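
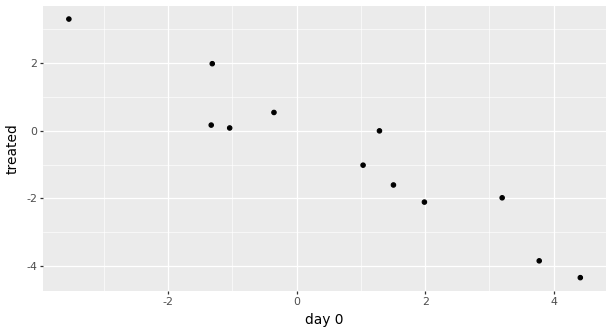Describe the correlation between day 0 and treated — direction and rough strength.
Points are negatively correlated; strong (|r| ≈ 1.0).

negative, strong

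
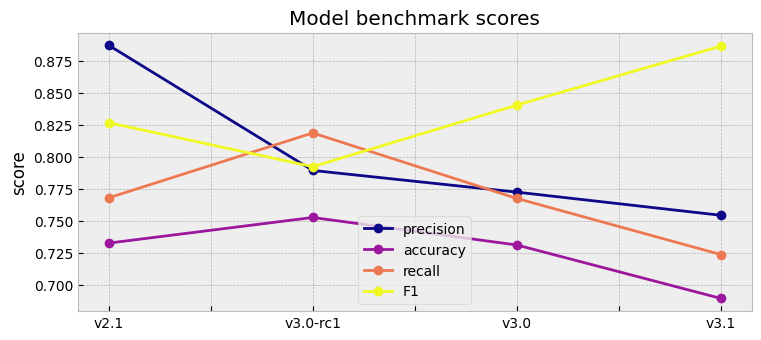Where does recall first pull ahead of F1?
v2.1: recall ≈ 0.76 vs F1 ≈ 0.82 (not yet); v3.0-rc1: recall ≈ 0.82 vs F1 ≈ 0.80 (first crossover).

v3.0-rc1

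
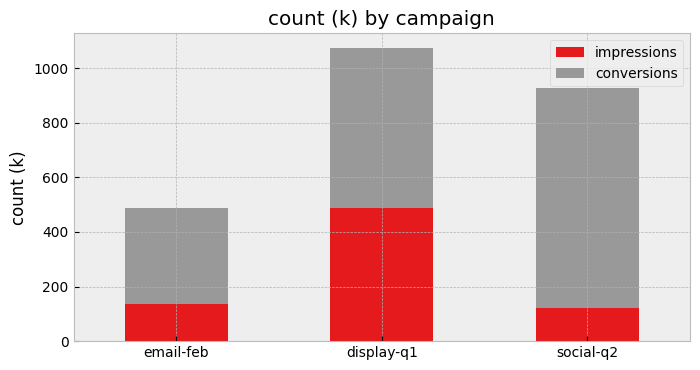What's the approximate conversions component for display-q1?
conversions top ≈ 1100, bottom ≈ 500; segment ≈ 600.

≈ 600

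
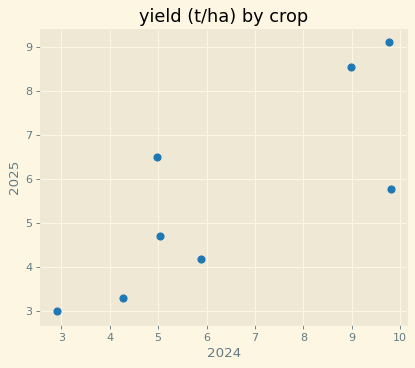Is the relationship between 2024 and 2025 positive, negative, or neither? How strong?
positive, strong

Points are positively correlated; strong (|r| ≈ 0.8).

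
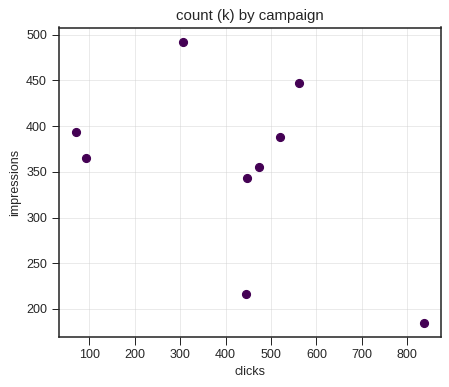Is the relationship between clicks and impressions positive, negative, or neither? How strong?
negative, moderate

Points are negatively correlated; moderate (|r| ≈ 0.5).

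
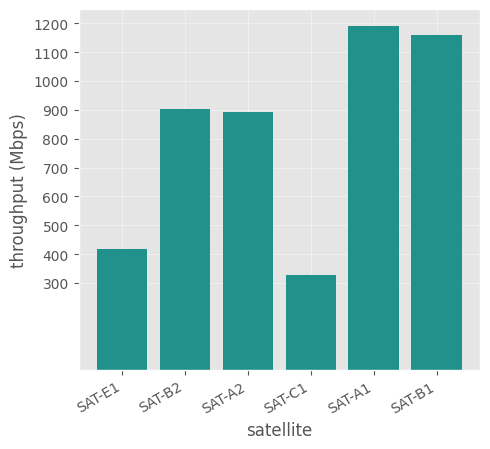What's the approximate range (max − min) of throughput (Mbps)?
Max SAT-A1 ≈ 1200, min SAT-C1 ≈ 300; range ≈ 900.

≈ 900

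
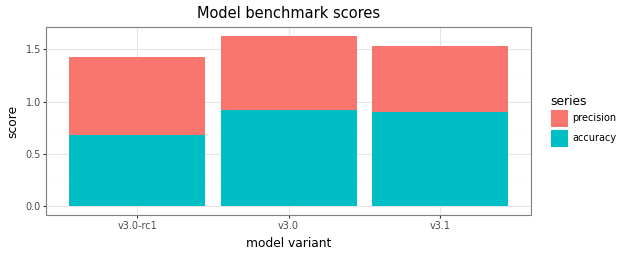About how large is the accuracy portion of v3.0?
accuracy top ≈ 1.0, bottom ≈ 0.0; segment ≈ 1.0.

≈ 1.0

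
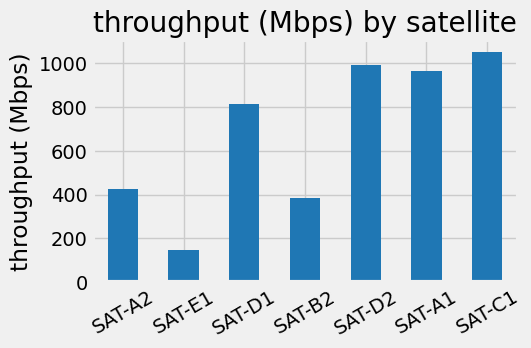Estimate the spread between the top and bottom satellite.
≈ 1000

Max SAT-C1 ≈ 1100, min SAT-E1 ≈ 100; range ≈ 1000.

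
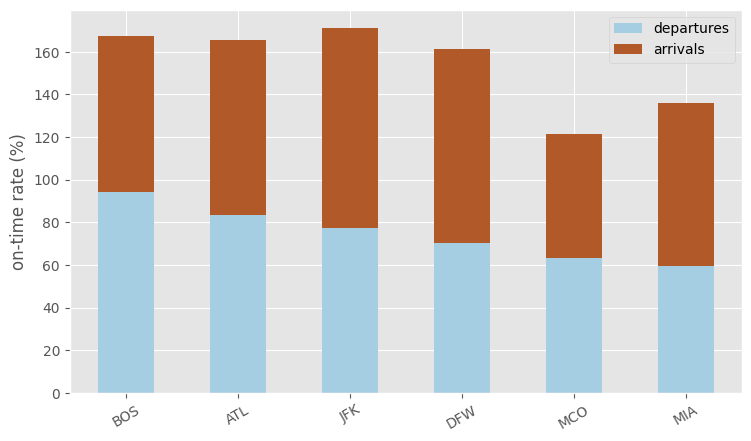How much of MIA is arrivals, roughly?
≈ 80

arrivals top ≈ 140, bottom ≈ 60; segment ≈ 80.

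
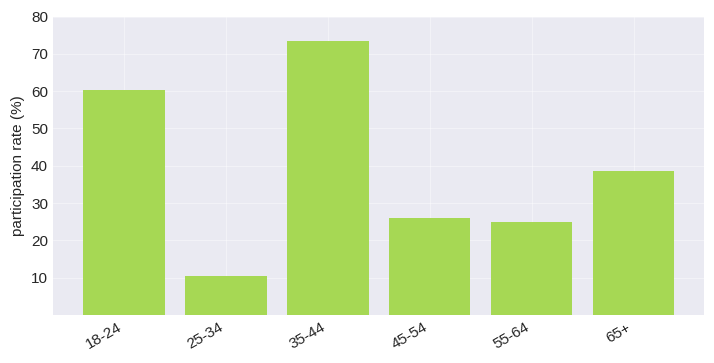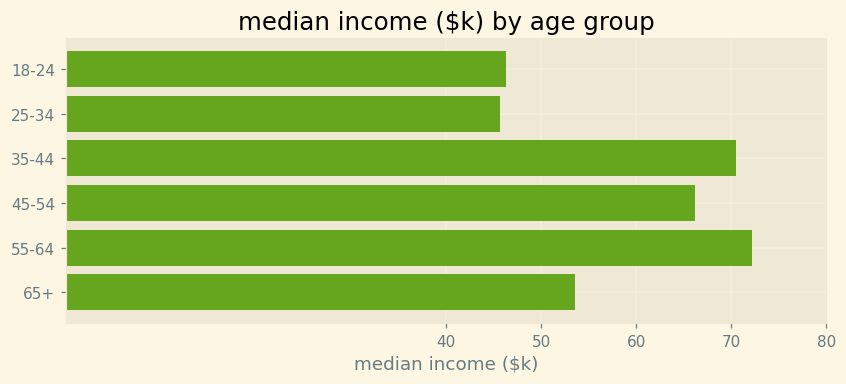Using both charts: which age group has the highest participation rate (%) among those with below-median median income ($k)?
18-24

Chart 2 median median income ($k) ≈ 60; below-median age groups: 18-24, 25-34, 65+. Among those, 18-24 has the highest participation rate (%) (≈ 60).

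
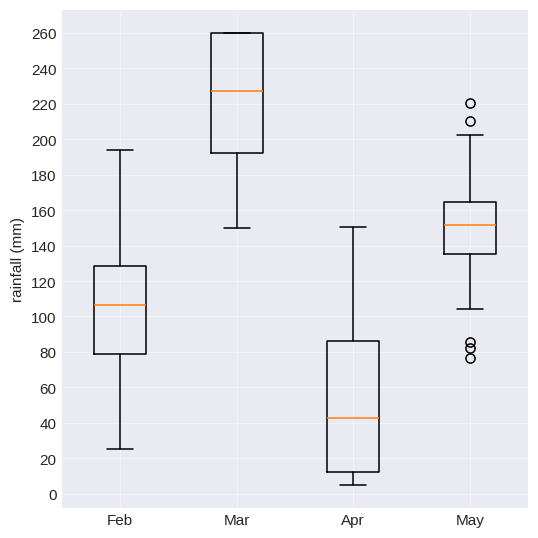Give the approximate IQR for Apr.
Q3 ≈ 80, Q1 ≈ 20; IQR ≈ 60.

≈ 60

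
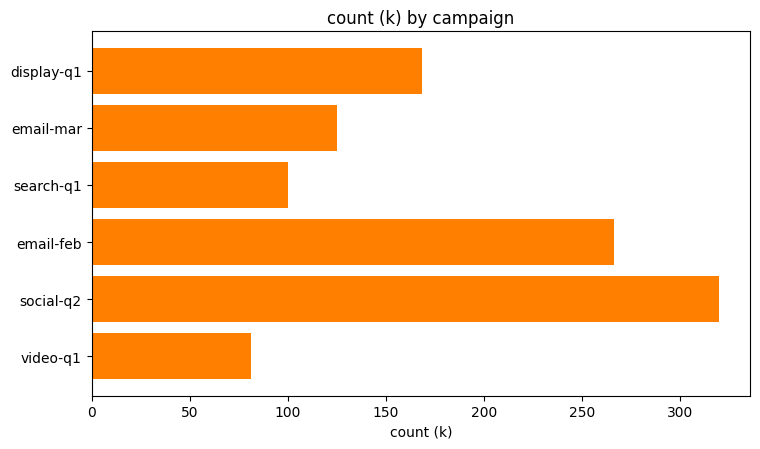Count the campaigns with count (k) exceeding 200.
Above 200: email-feb, social-q2.

2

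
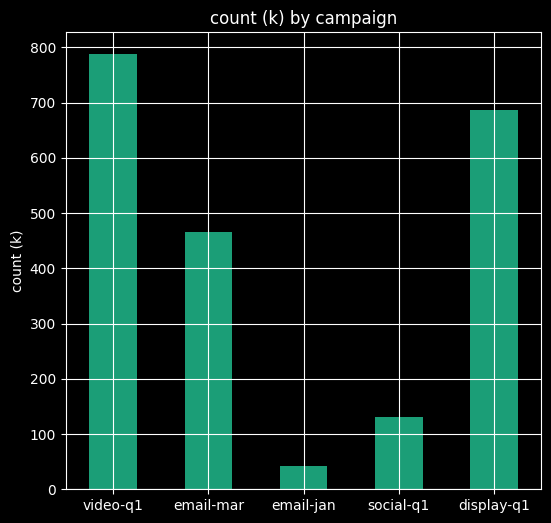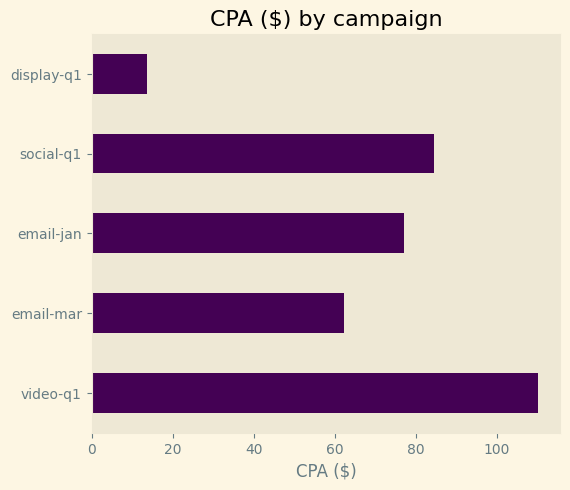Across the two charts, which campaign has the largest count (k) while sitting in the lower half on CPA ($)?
display-q1

Chart 2 median CPA ($) ≈ 80; below-median campaigns: email-mar, display-q1. Among those, display-q1 has the highest count (k) (≈ 700).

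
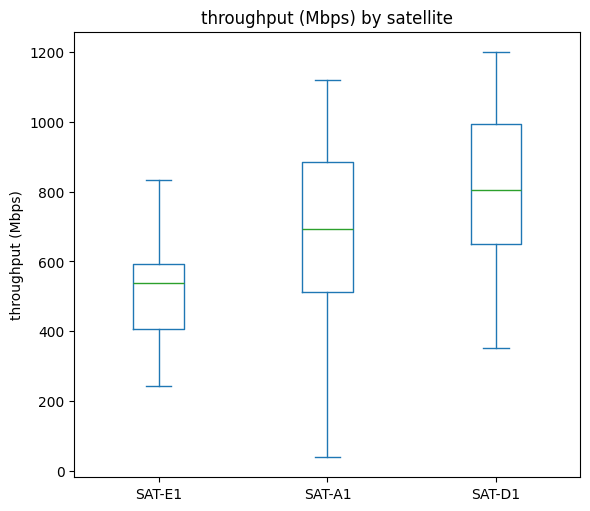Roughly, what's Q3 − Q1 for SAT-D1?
≈ 350

Q3 ≈ 1000, Q1 ≈ 650; IQR ≈ 350.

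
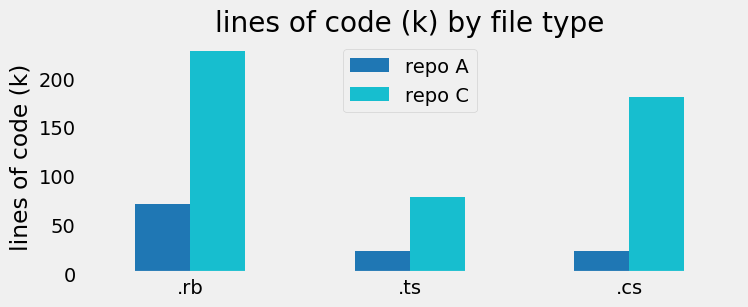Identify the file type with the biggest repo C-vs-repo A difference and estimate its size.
.cs, ≈ 160 k

.cs: repo C ≈ 180, repo A ≈ 20 → gap ≈ 160. Next-largest (.rb) is only ≈ 140.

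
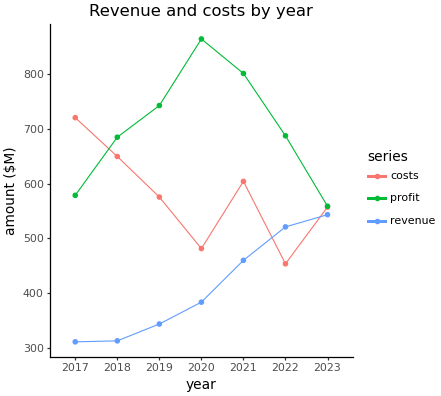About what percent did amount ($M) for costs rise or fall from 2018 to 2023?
≈ -15.4%

2018 ≈ 650, 2023 ≈ 550; (550 − 650) / 650 ≈ -15.4%.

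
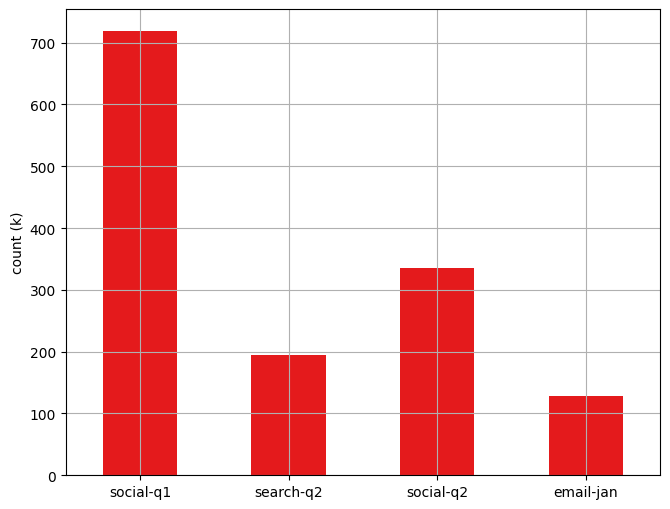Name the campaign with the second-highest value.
social-q2

Top 3: social-q1 ≈ 700, social-q2 ≈ 300, search-q2 ≈ 200.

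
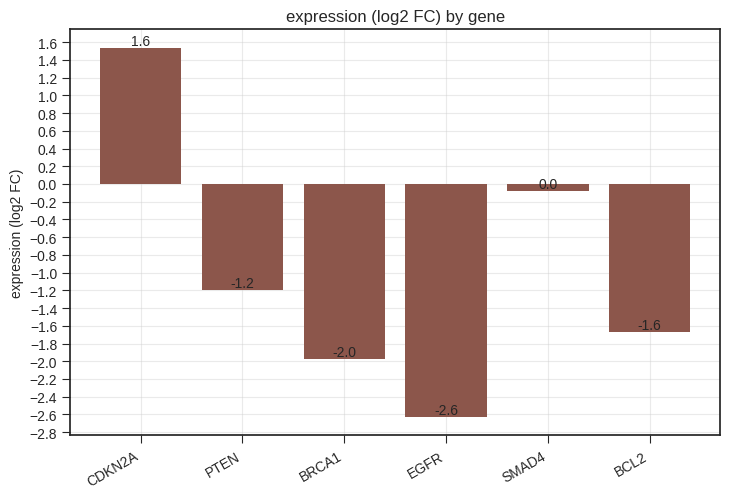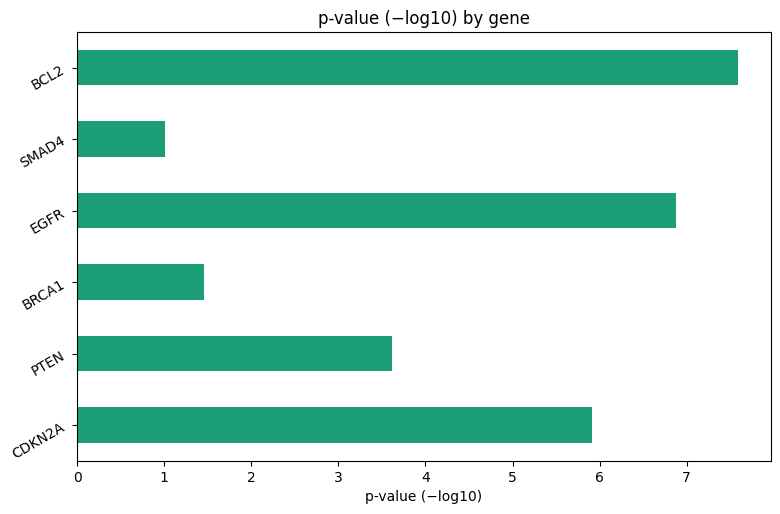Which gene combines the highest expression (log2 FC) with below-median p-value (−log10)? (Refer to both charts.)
Chart 2 median p-value (−log10) ≈ 5; below-median genes: PTEN, BRCA1, SMAD4. Among those, SMAD4 has the highest expression (log2 FC) (≈ 0).

SMAD4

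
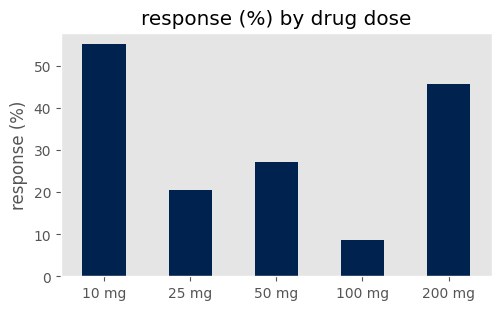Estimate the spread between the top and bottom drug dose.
Max 10 mg ≈ 55, min 100 mg ≈ 10; range ≈ 45.

≈ 45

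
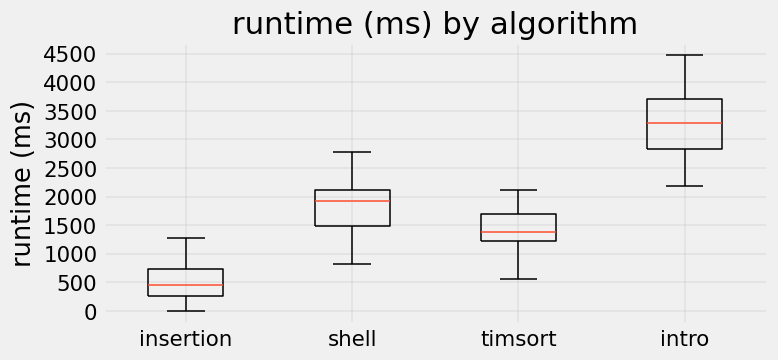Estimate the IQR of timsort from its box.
≈ 500

Q3 ≈ 1500, Q1 ≈ 1000; IQR ≈ 500.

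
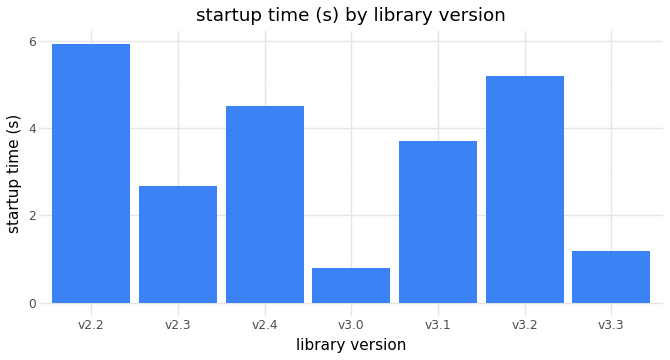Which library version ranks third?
Top 4: v2.2 ≈ 6.0, v3.2 ≈ 5.0, v2.4 ≈ 4.5, v3.1 ≈ 3.5.

v2.4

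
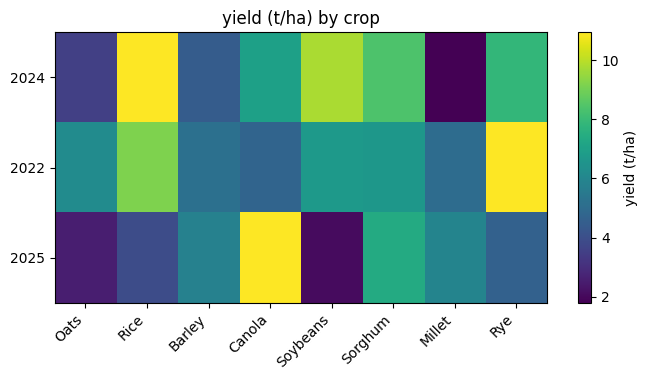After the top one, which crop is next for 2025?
Top 3 for 2025: Canola ≈ 11, Sorghum ≈ 7, Millet ≈ 6.

Sorghum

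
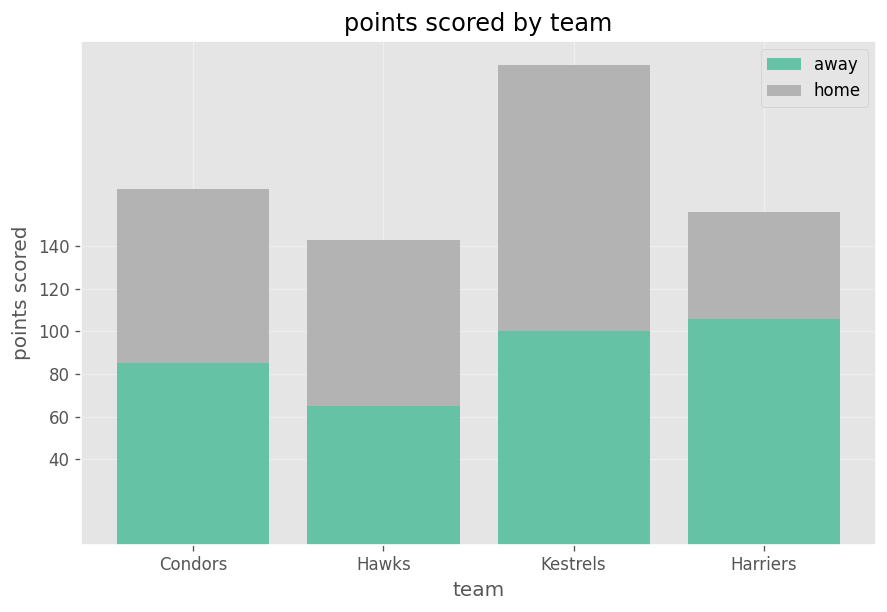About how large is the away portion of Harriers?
away top ≈ 100, bottom ≈ 0; segment ≈ 100.

≈ 100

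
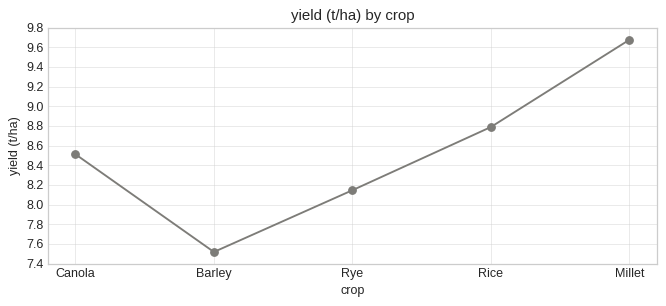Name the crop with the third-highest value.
Top 4: Millet ≈ 9.6, Rice ≈ 8.8, Canola ≈ 8.6, Rye ≈ 8.2.

Canola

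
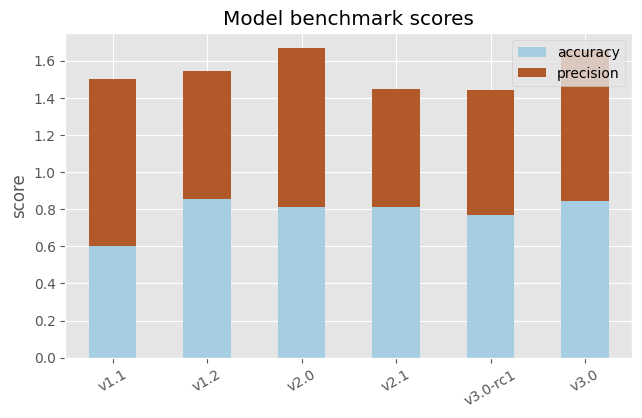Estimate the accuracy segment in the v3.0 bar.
accuracy top ≈ 0.8, bottom ≈ 0.0; segment ≈ 0.8.

≈ 0.8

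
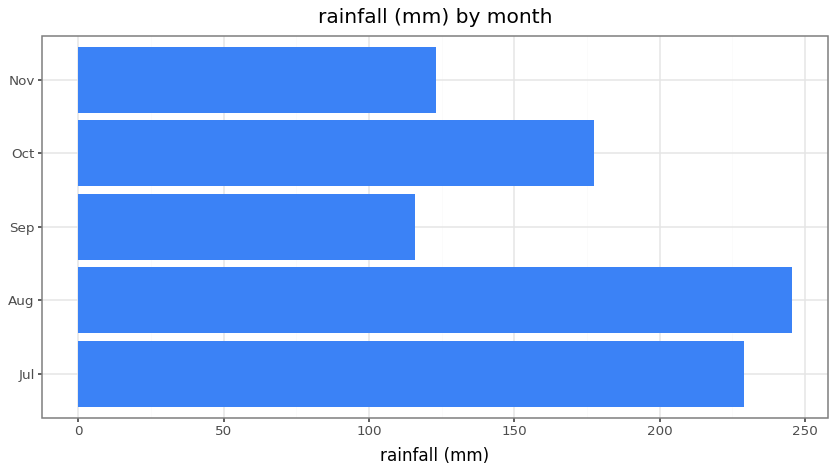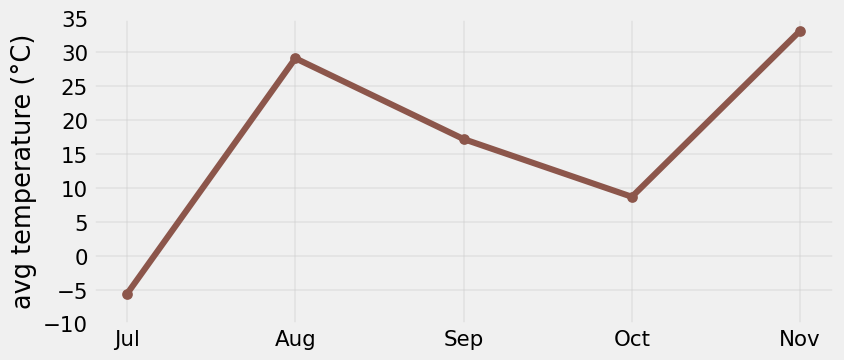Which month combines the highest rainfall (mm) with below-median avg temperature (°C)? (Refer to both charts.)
Chart 2 median avg temperature (°C) ≈ 15; below-median months: Jul, Oct. Among those, Jul has the highest rainfall (mm) (≈ 225).

Jul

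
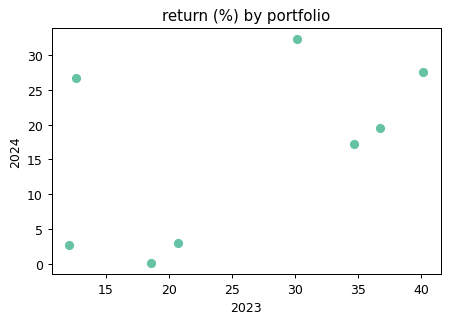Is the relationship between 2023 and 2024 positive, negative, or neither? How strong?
positive, moderate

Points are positively correlated; moderate (|r| ≈ 0.5).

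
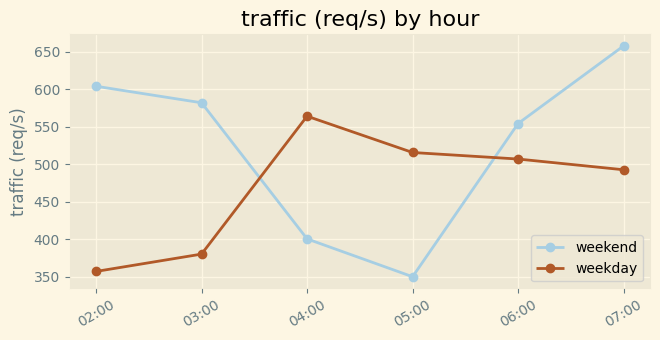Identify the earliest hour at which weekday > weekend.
03:00: weekday ≈ 400 vs weekend ≈ 600 (not yet); 04:00: weekday ≈ 550 vs weekend ≈ 400 (first crossover).

04:00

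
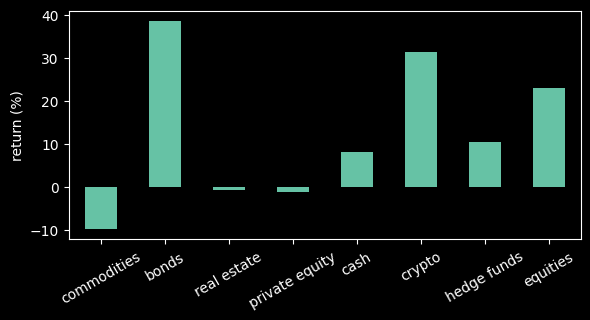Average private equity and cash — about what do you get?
≈ 5

(0 + 10) / 2 ≈ 5.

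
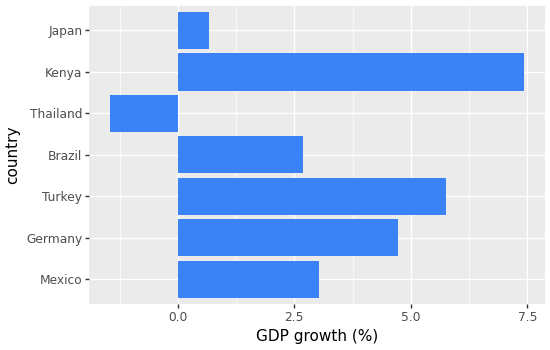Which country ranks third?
Germany

Top 4: Kenya ≈ 7, Turkey ≈ 6, Germany ≈ 5, Mexico ≈ 3.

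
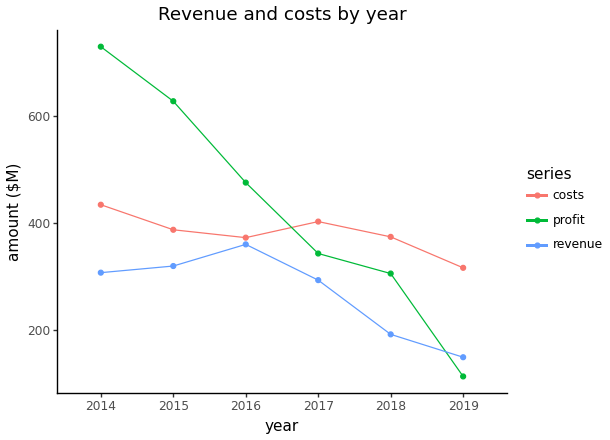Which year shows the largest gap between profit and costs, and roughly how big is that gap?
2014: profit ≈ 700, costs ≈ 400 → gap ≈ 300. Next-largest (2015) is only ≈ 200.

2014, ≈ 300 $M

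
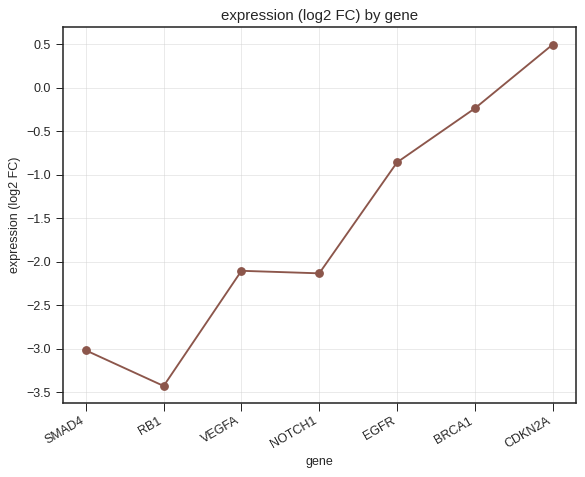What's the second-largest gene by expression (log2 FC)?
Top 3: CDKN2A ≈ 0.5, BRCA1 ≈ 0.0, EGFR ≈ -1.0.

BRCA1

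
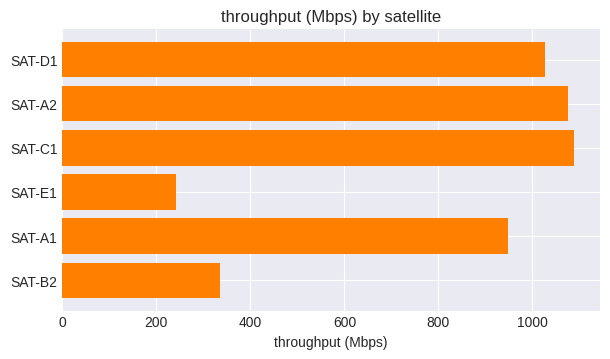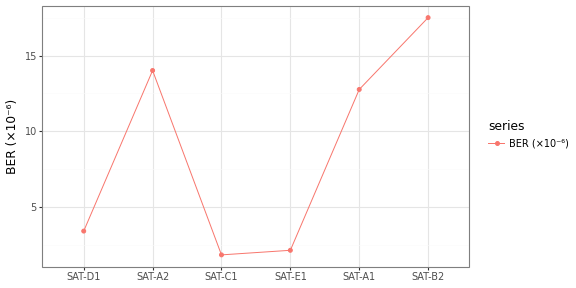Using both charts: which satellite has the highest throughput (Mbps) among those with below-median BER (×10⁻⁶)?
SAT-C1

Chart 2 median BER (×10⁻⁶) ≈ 8; below-median satellites: SAT-D1, SAT-C1, SAT-E1. Among those, SAT-C1 has the highest throughput (Mbps) (≈ 1100).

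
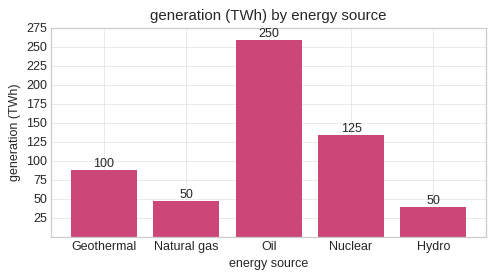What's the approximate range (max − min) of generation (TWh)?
≈ 200

Max Oil ≈ 250, min Hydro ≈ 50; range ≈ 200.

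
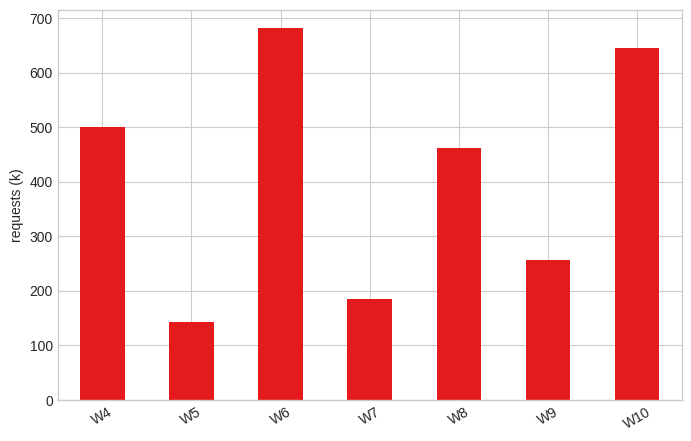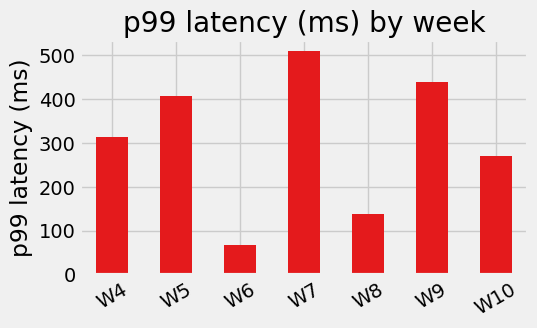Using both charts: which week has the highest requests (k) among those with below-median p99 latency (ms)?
Chart 2 median p99 latency (ms) ≈ 300; below-median weeks: W6, W8, W10. Among those, W6 has the highest requests (k) (≈ 700).

W6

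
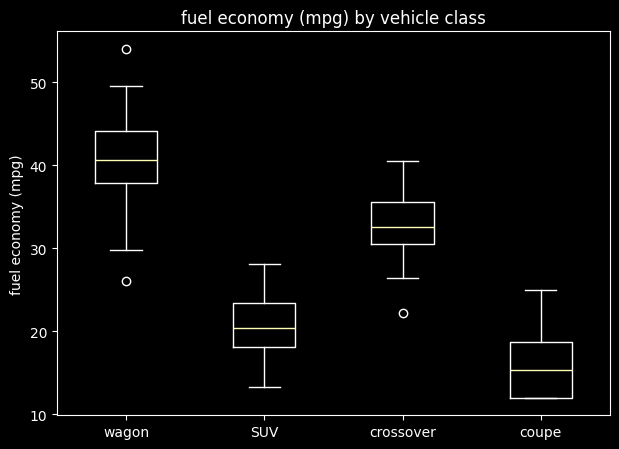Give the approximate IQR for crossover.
≈ 5

Q3 ≈ 35, Q1 ≈ 30; IQR ≈ 5.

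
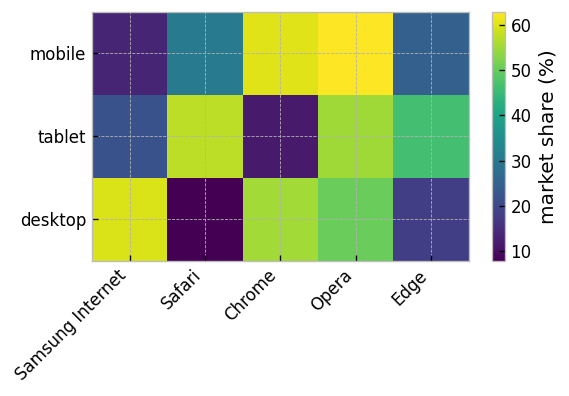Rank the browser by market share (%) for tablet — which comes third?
Top 4 for tablet: Safari ≈ 60, Opera ≈ 55, Edge ≈ 45, Samsung Internet ≈ 20.

Edge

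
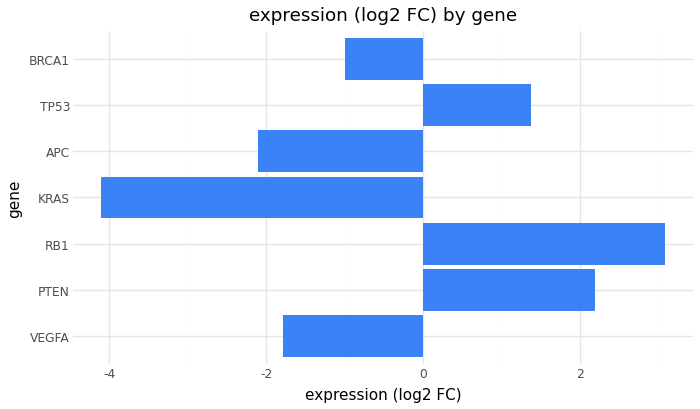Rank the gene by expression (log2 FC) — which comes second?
PTEN

Top 3: RB1 ≈ 3, PTEN ≈ 2, TP53 ≈ 1.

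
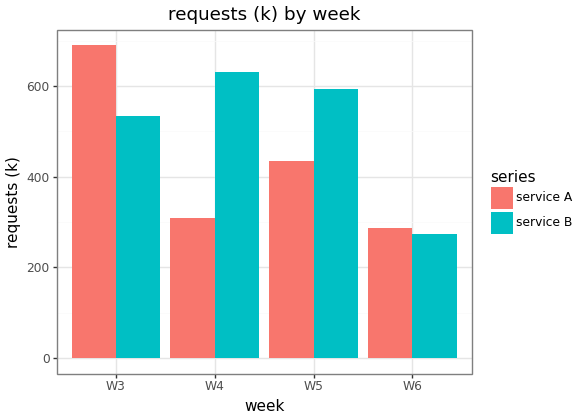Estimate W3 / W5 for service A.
W3 ≈ 700, W5 ≈ 400; 700/400 ≈ 1.75.

≈ 1.75×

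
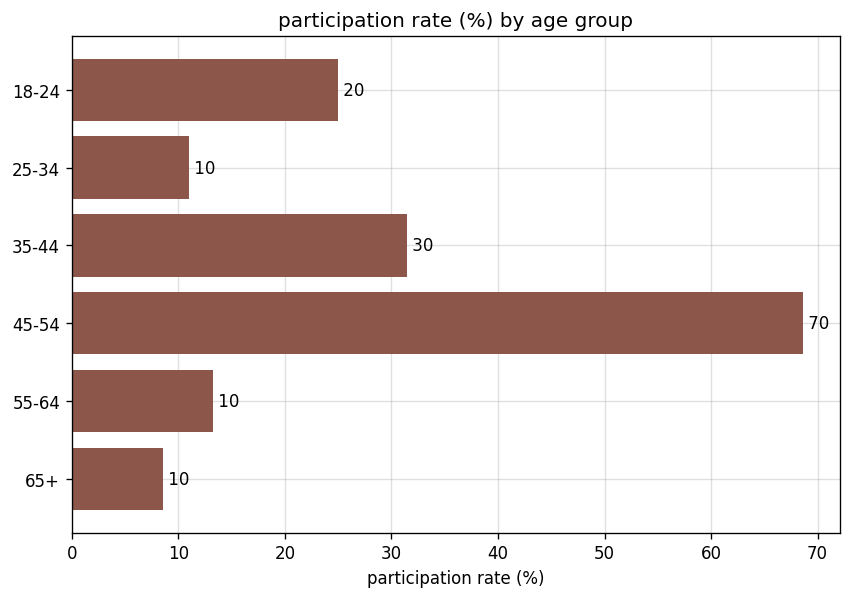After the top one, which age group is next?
35-44

Top 3: 45-54 ≈ 70, 35-44 ≈ 30, 18-24 ≈ 20.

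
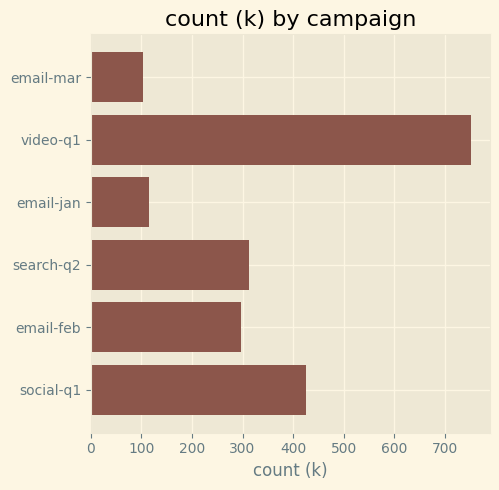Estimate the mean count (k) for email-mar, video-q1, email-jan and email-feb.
(100 + 800 + 100 + 300) / 4 ≈ 325.

≈ 325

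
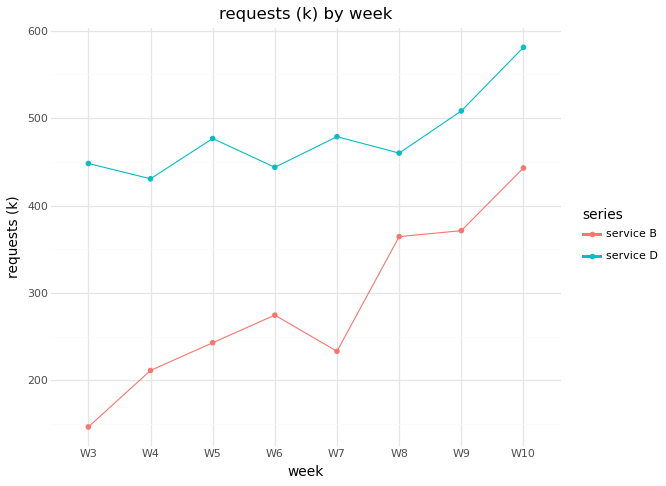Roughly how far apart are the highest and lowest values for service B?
≈ 300

Max W10 ≈ 450, min W3 ≈ 150; range ≈ 300.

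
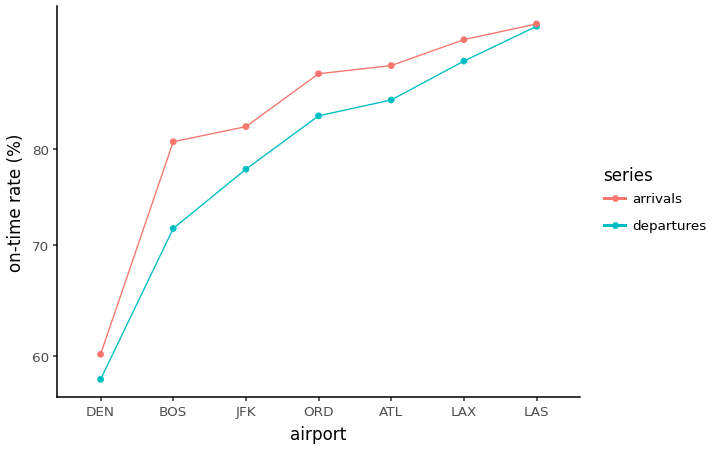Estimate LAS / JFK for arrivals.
≈ 1.12×

LAS ≈ 95, JFK ≈ 85; 95/85 ≈ 1.12.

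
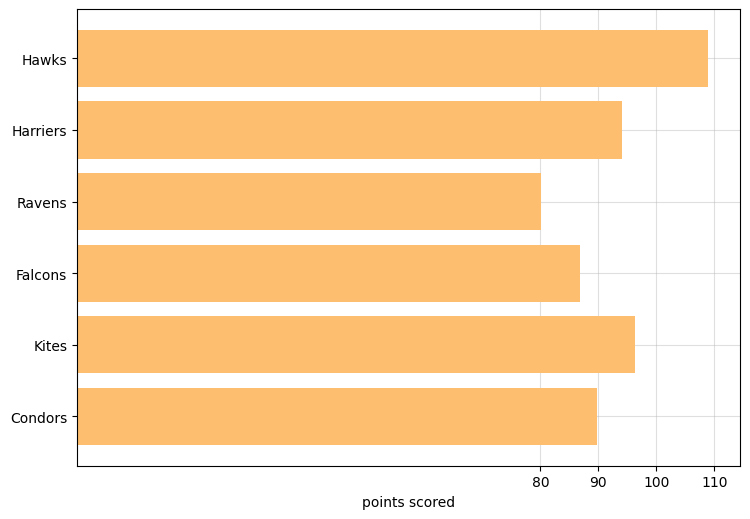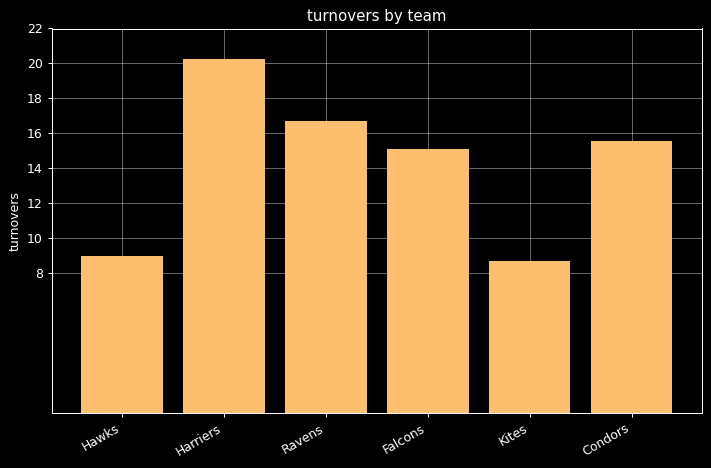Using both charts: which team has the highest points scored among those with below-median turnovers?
Chart 2 median turnovers ≈ 16; below-median teams: Hawks, Falcons, Kites. Among those, Hawks has the highest points scored (≈ 110).

Hawks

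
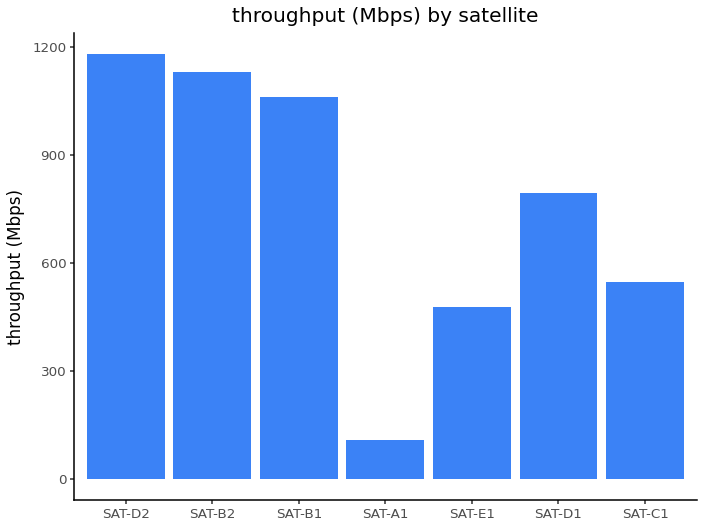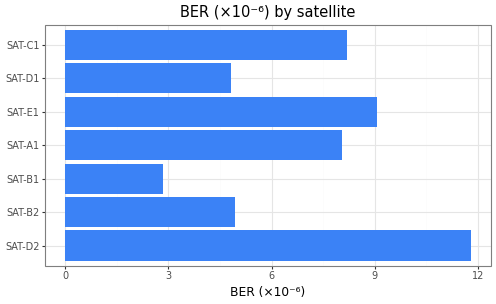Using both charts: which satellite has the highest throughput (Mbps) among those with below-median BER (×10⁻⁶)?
Chart 2 median BER (×10⁻⁶) ≈ 8; below-median satellites: SAT-B2, SAT-B1, SAT-D1. Among those, SAT-B2 has the highest throughput (Mbps) (≈ 1200).

SAT-B2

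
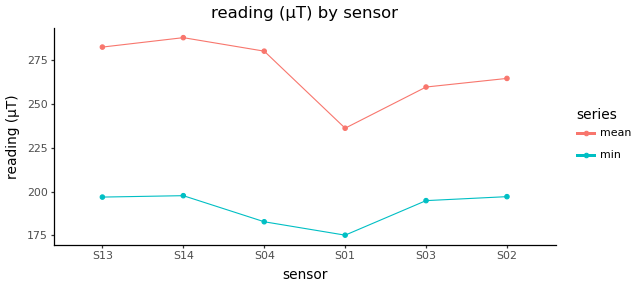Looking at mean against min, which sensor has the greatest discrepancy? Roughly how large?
S04: mean ≈ 280, min ≈ 180 → gap ≈ 100. Next-largest (S14) is only ≈ 90.

S04, ≈ 100 µT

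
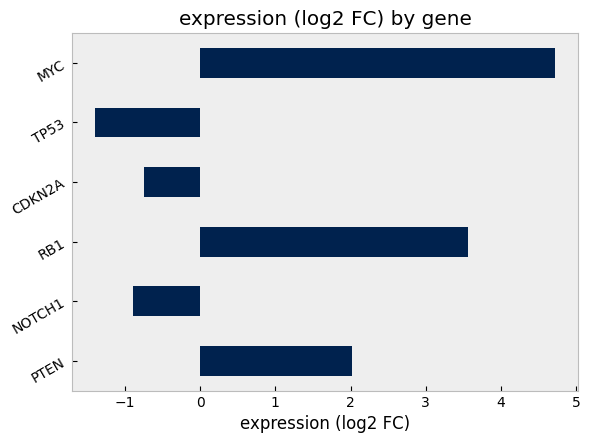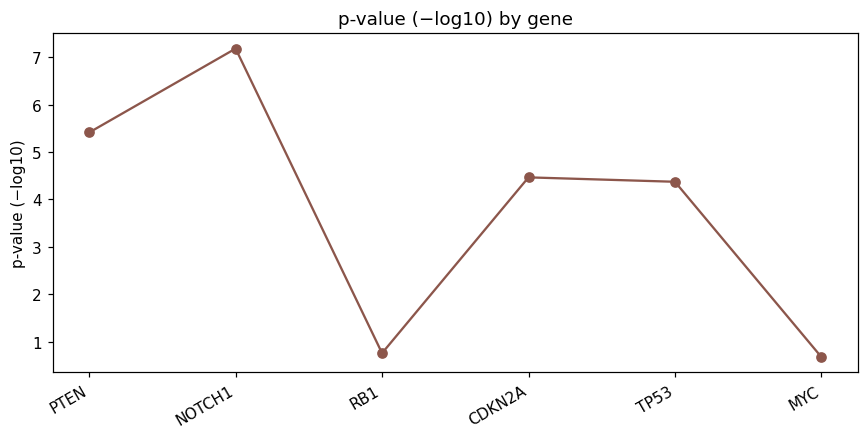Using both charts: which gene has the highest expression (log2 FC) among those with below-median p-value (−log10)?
Chart 2 median p-value (−log10) ≈ 4; below-median genes: RB1, TP53, MYC. Among those, MYC has the highest expression (log2 FC) (≈ 4.5).

MYC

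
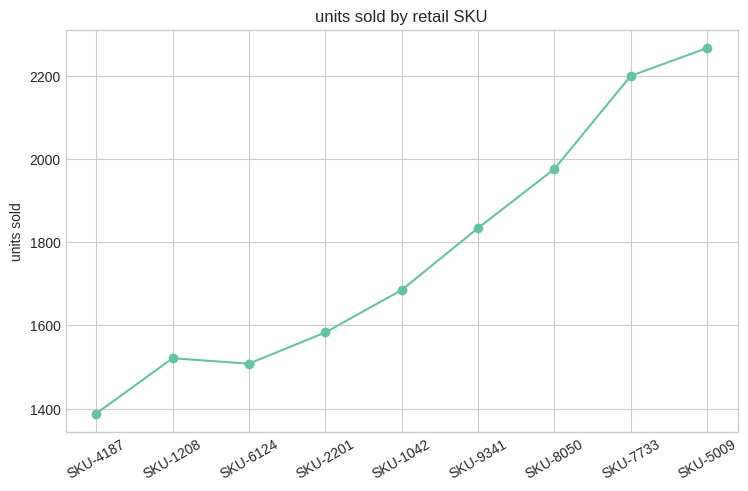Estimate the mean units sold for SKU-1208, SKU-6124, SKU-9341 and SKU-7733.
≈ 1750

(1500 + 1500 + 1800 + 2200) / 4 ≈ 1750.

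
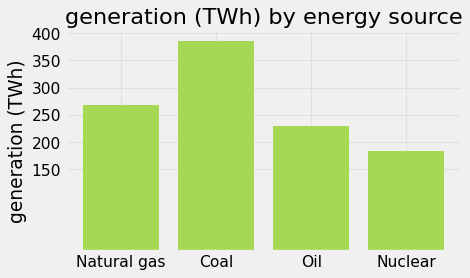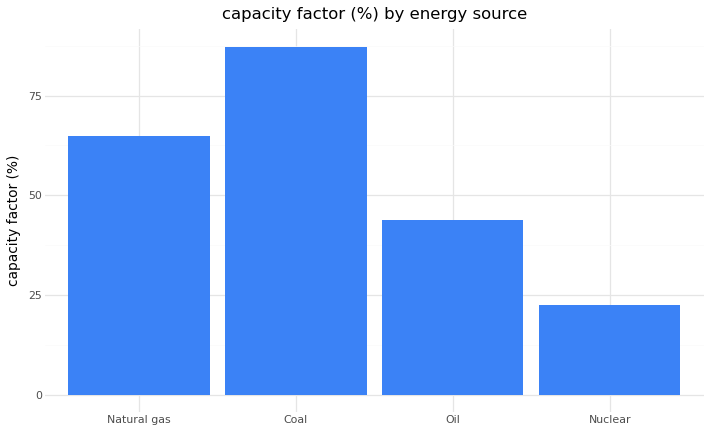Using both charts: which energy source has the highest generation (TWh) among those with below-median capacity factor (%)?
Oil

Chart 2 median capacity factor (%) ≈ 50; below-median energy sources: Oil, Nuclear. Among those, Oil has the highest generation (TWh) (≈ 250).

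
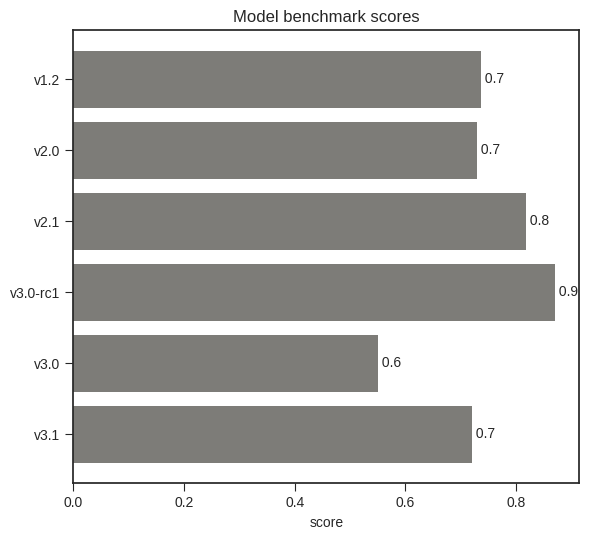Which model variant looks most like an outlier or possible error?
v3.0 ≈ 0.6; the rest sit between ≈ 0.7 and ≈ 0.9.

v3.0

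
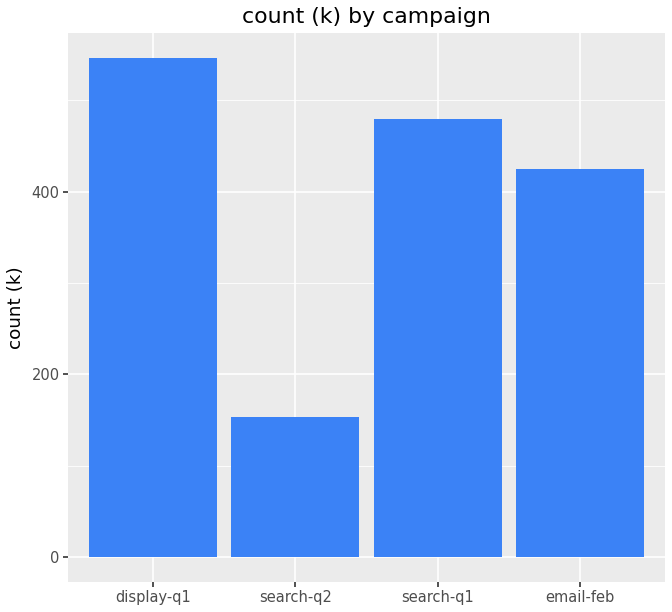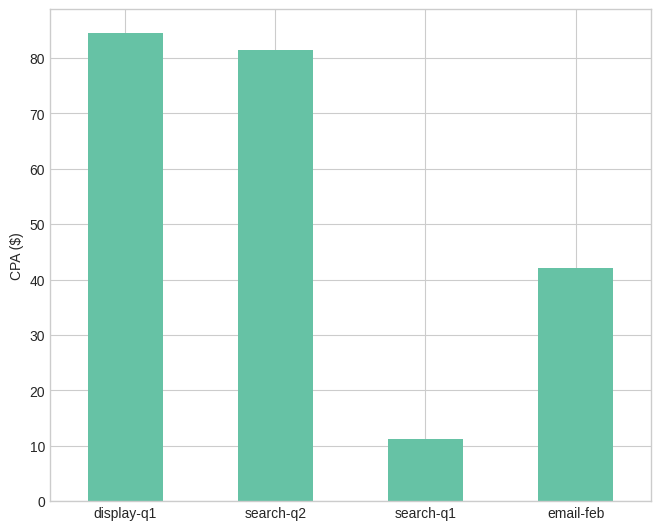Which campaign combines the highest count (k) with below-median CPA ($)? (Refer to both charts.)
Chart 2 median CPA ($) ≈ 60; below-median campaigns: search-q1, email-feb. Among those, search-q1 has the highest count (k) (≈ 500).

search-q1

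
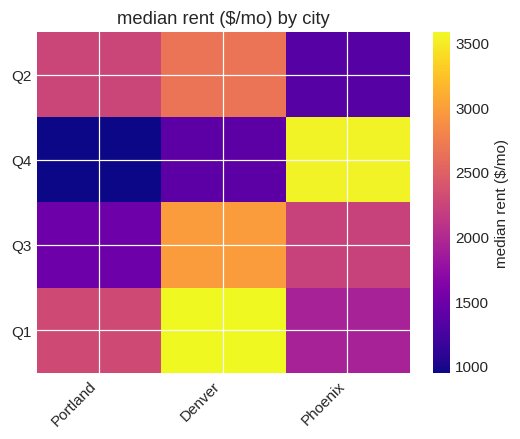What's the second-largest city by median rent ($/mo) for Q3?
Top 3 for Q3: Denver ≈ 3000, Phoenix ≈ 2000, Portland ≈ 1500.

Phoenix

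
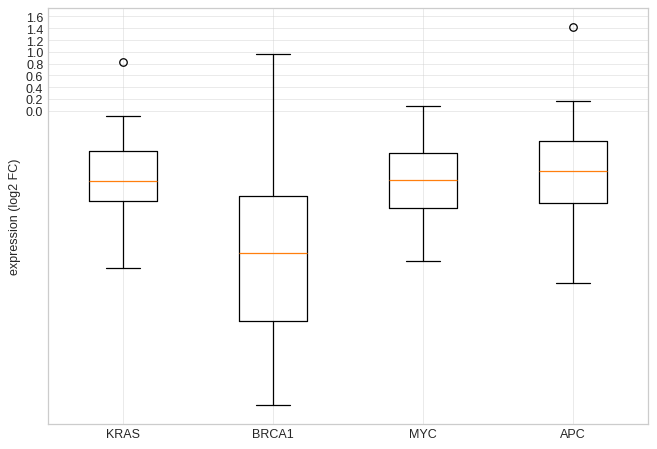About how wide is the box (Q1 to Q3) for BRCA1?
≈ 2.2

Q3 ≈ -1.4, Q1 ≈ -3.6; IQR ≈ 2.2.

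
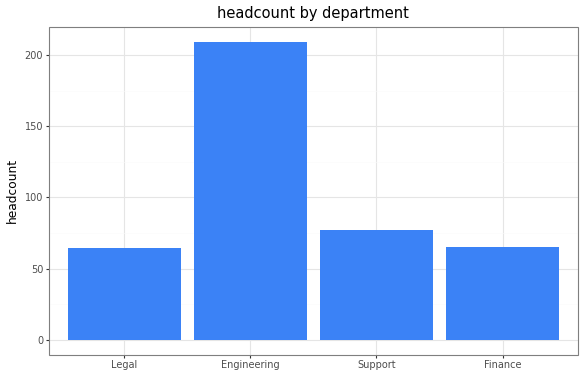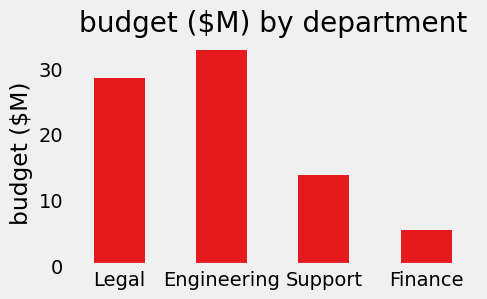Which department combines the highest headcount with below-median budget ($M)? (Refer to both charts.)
Support

Chart 2 median budget ($M) ≈ 20; below-median departments: Support, Finance. Among those, Support has the highest headcount (≈ 80).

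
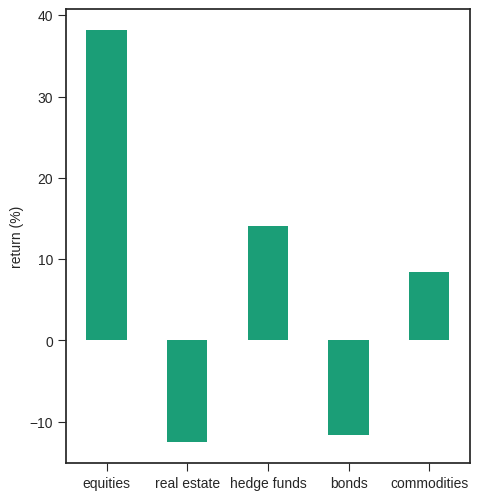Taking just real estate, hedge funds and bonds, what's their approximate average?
(-15 + 15 + -10) / 3 ≈ -3.

≈ -3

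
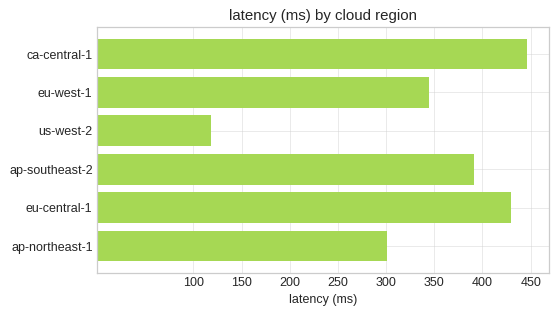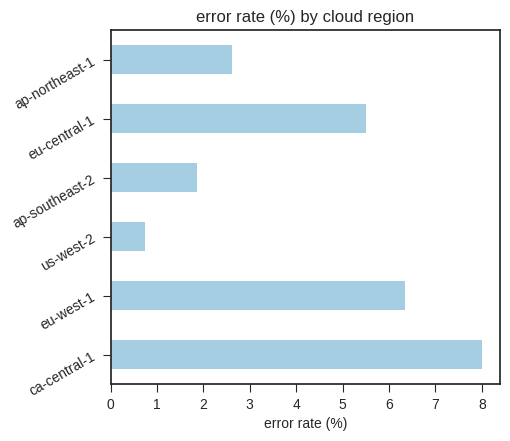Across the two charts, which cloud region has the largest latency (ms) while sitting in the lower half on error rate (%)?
ap-southeast-2

Chart 2 median error rate (%) ≈ 4; below-median cloud regions: us-west-2, ap-southeast-2, ap-northeast-1. Among those, ap-southeast-2 has the highest latency (ms) (≈ 400).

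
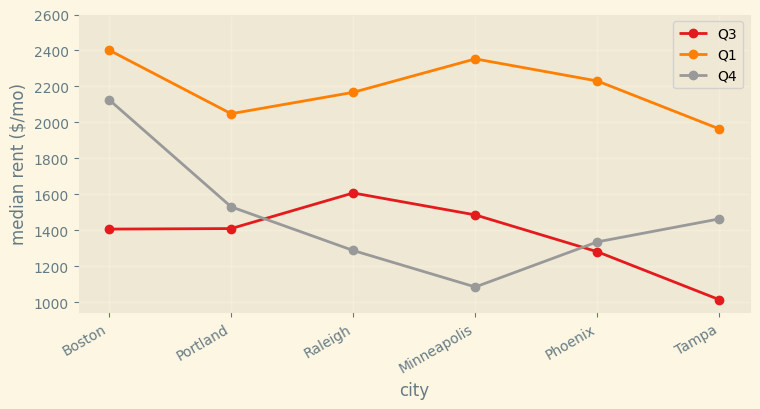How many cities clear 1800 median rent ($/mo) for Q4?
1

Above 1800: Boston.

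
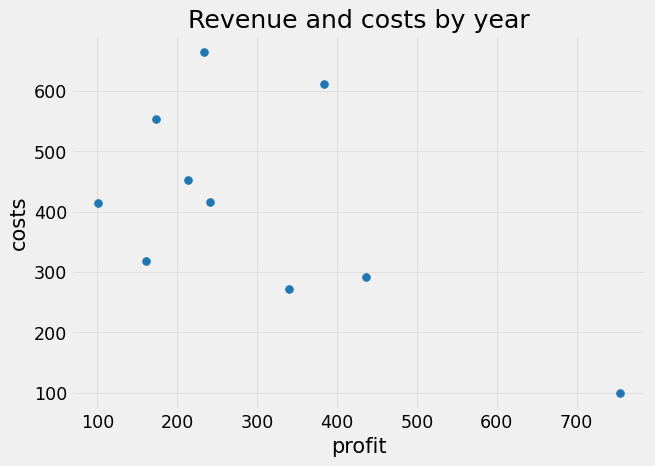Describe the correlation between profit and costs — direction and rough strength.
Points are negatively correlated; moderate (|r| ≈ 0.6).

negative, moderate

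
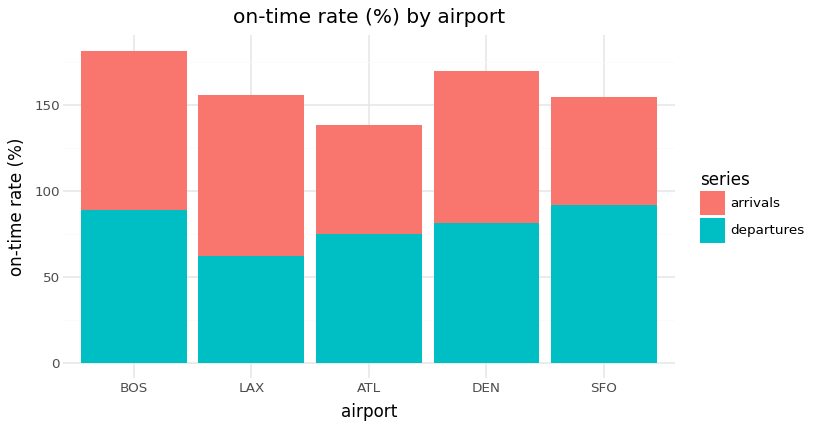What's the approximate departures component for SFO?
departures top ≈ 100, bottom ≈ 0; segment ≈ 100.

≈ 100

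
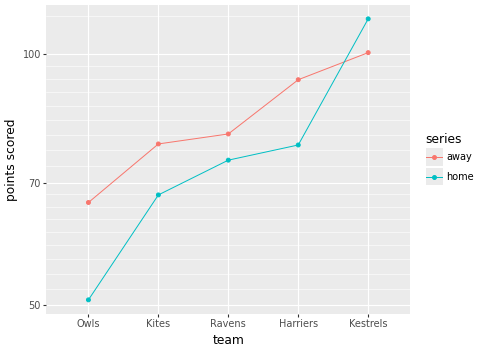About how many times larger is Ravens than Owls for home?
Ravens ≈ 75, Owls ≈ 50; 75/50 ≈ 1.5.

≈ 1.5×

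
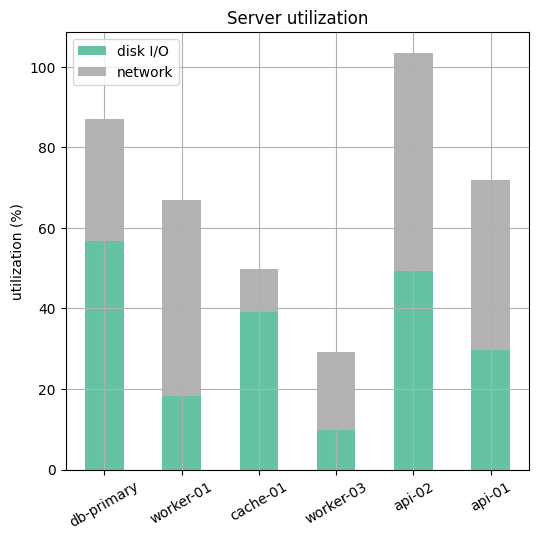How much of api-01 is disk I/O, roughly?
≈ 30

disk I/O top ≈ 30, bottom ≈ 0; segment ≈ 30.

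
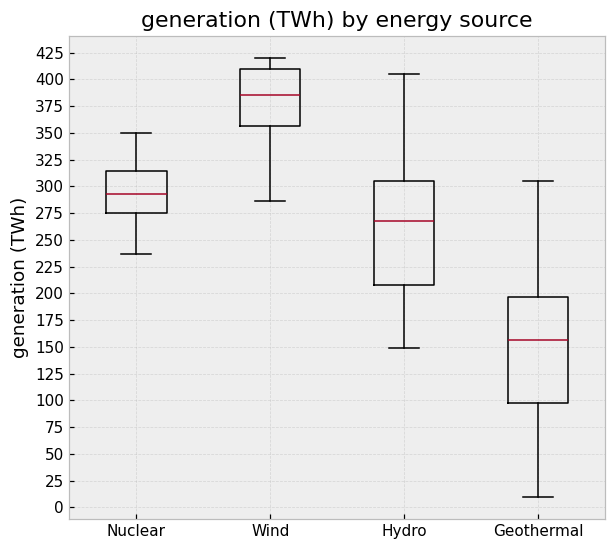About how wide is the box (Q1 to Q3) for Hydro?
Q3 ≈ 300, Q1 ≈ 200; IQR ≈ 100.

≈ 100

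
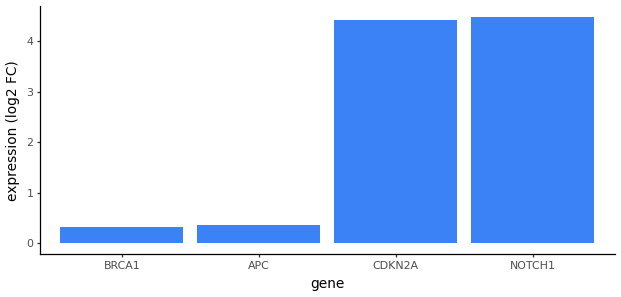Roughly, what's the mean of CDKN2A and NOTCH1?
(4.5 + 4.5) / 2 ≈ 4.5.

≈ 4.5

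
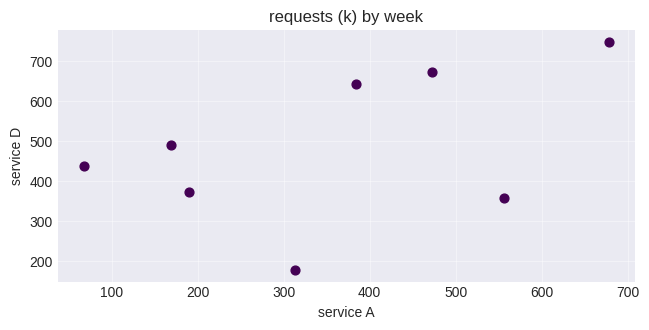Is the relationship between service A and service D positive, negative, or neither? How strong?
positive, moderate

Points are positively correlated; moderate (|r| ≈ 0.5).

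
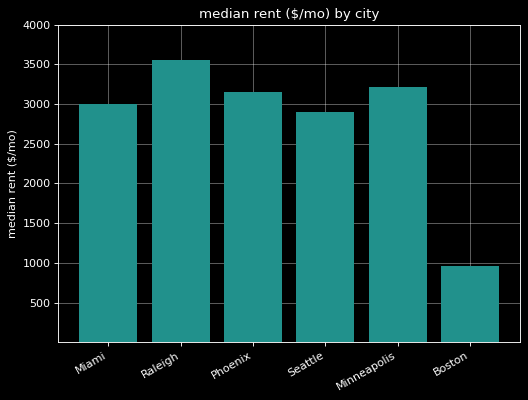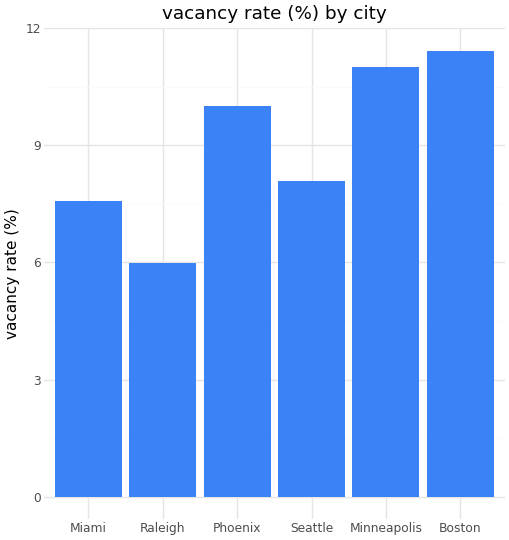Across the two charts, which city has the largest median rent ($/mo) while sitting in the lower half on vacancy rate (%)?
Chart 2 median vacancy rate (%) ≈ 10; below-median cities: Miami, Raleigh, Seattle. Among those, Raleigh has the highest median rent ($/mo) (≈ 3500).

Raleigh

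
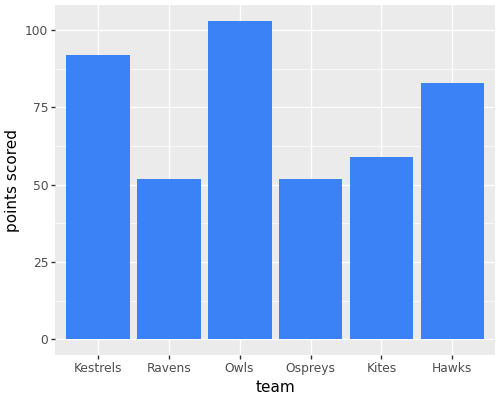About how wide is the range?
≈ 50

Max Owls ≈ 100, min Ravens ≈ 50; range ≈ 50.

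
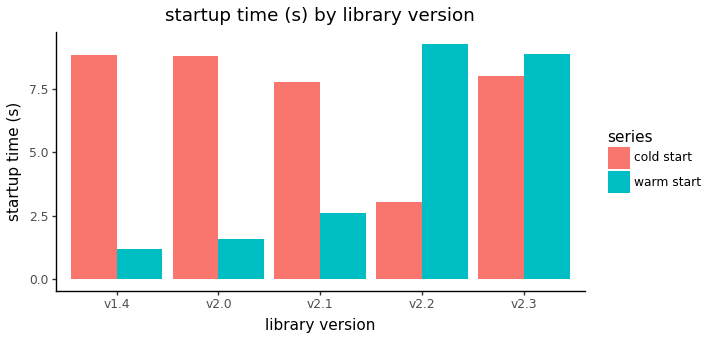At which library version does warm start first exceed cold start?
v2.2

v2.1: warm start ≈ 3 vs cold start ≈ 8 (not yet); v2.2: warm start ≈ 9 vs cold start ≈ 3 (first crossover).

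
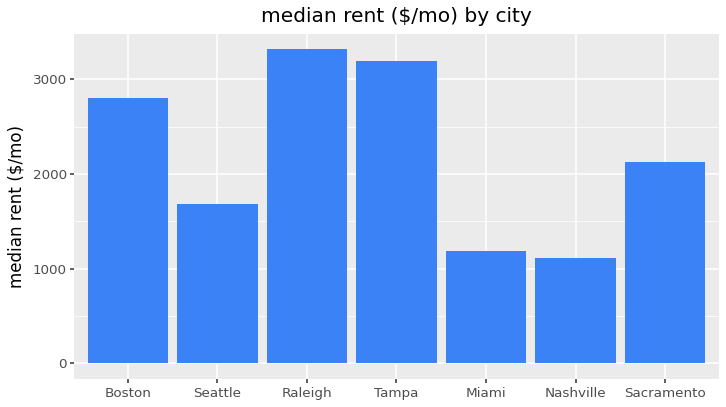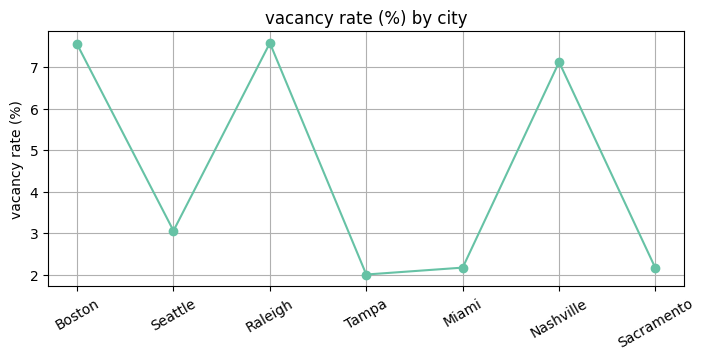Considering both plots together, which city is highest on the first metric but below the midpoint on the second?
Chart 2 median vacancy rate (%) ≈ 3; below-median cities: Tampa, Miami, Sacramento. Among those, Tampa has the highest median rent ($/mo) (≈ 3000).

Tampa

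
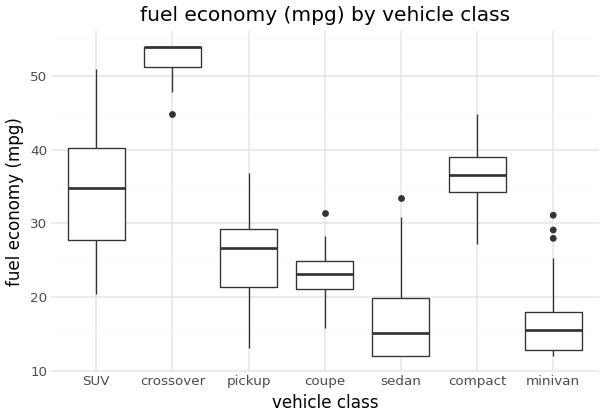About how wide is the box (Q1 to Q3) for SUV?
Q3 ≈ 40, Q1 ≈ 30; IQR ≈ 10.

≈ 10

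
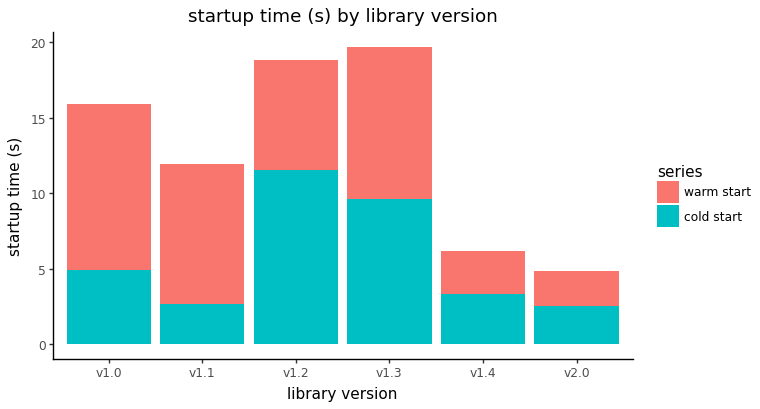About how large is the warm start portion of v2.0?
≈ 2

warm start top ≈ 4, bottom ≈ 2; segment ≈ 2.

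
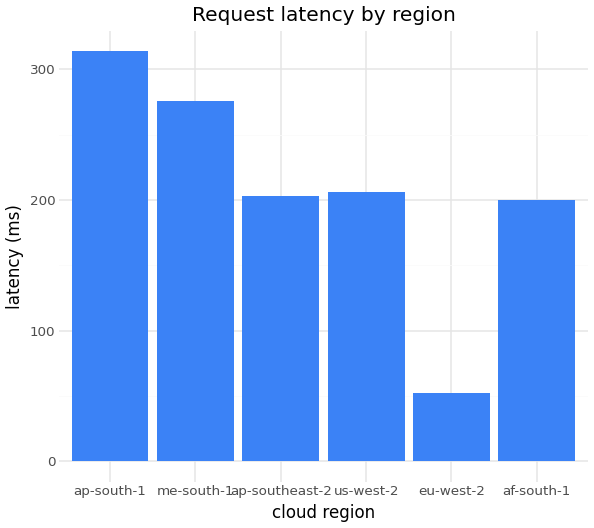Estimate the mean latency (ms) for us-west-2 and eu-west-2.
≈ 125

(200 + 50) / 2 ≈ 125.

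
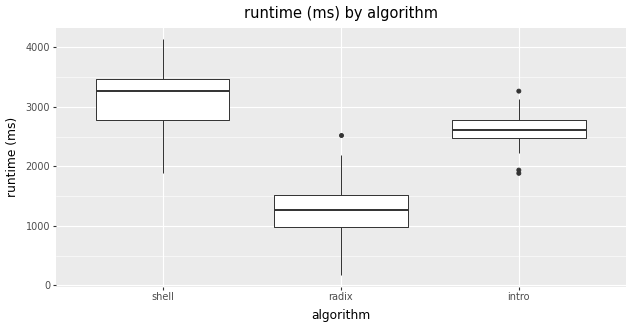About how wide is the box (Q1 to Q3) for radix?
≈ 600

Q3 ≈ 1600, Q1 ≈ 1000; IQR ≈ 600.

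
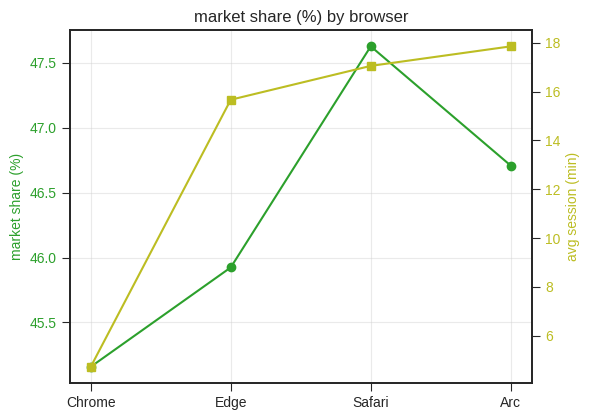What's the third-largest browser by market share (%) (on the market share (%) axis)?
Top 4 (on the market share (%) axis): Safari ≈ 47.5, Arc ≈ 46.5, Edge ≈ 46.0, Chrome ≈ 45.0.

Edge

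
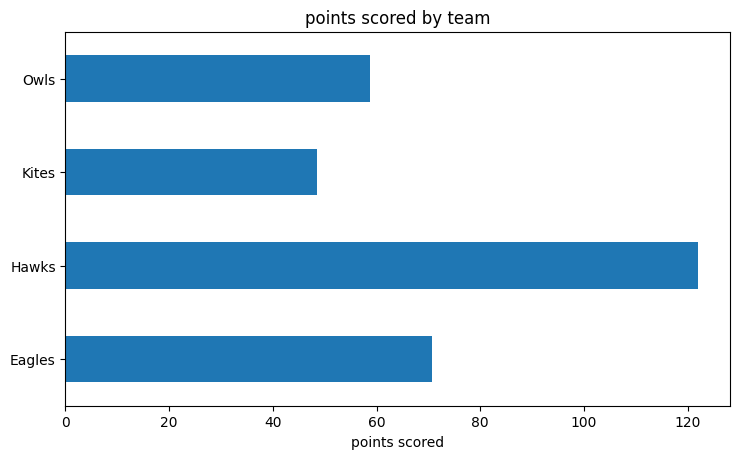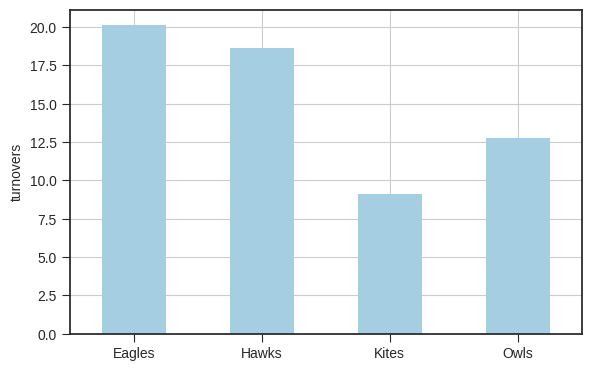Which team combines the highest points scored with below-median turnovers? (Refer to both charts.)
Owls

Chart 2 median turnovers ≈ 16; below-median teams: Kites, Owls. Among those, Owls has the highest points scored (≈ 60).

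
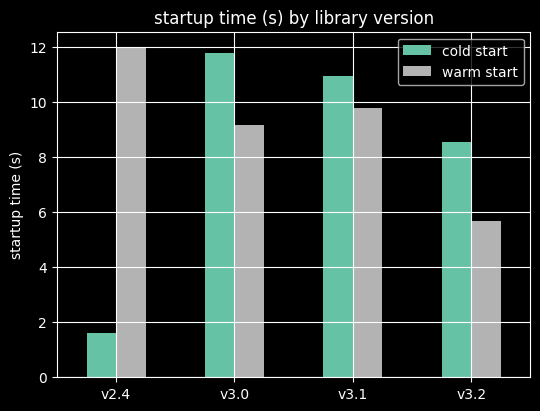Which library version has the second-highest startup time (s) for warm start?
Top 3 for warm start: v2.4 ≈ 12, v3.1 ≈ 10, v3.0 ≈ 9.

v3.1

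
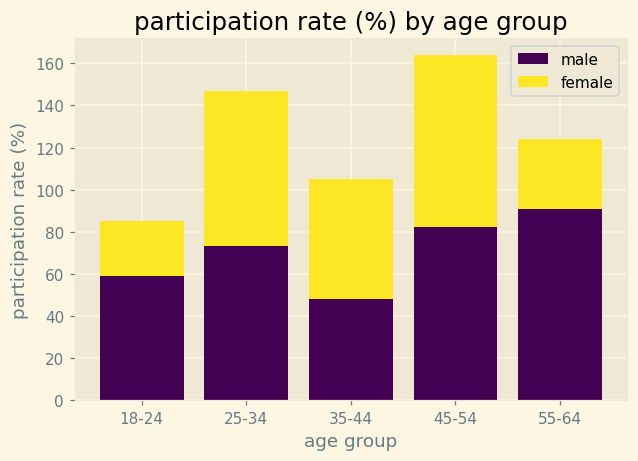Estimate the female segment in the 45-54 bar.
≈ 80

female top ≈ 160, bottom ≈ 80; segment ≈ 80.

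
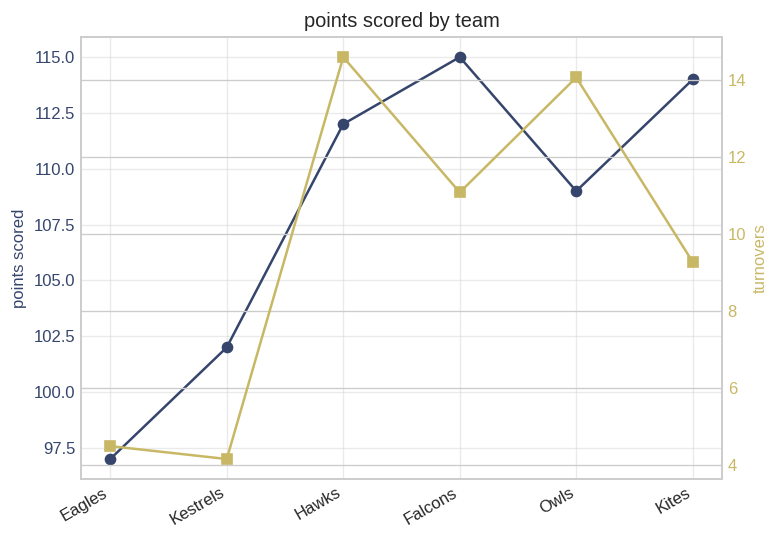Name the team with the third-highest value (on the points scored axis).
Hawks

Top 4 (on the points scored axis): Falcons ≈ 116, Kites ≈ 114, Hawks ≈ 112, Owls ≈ 108.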